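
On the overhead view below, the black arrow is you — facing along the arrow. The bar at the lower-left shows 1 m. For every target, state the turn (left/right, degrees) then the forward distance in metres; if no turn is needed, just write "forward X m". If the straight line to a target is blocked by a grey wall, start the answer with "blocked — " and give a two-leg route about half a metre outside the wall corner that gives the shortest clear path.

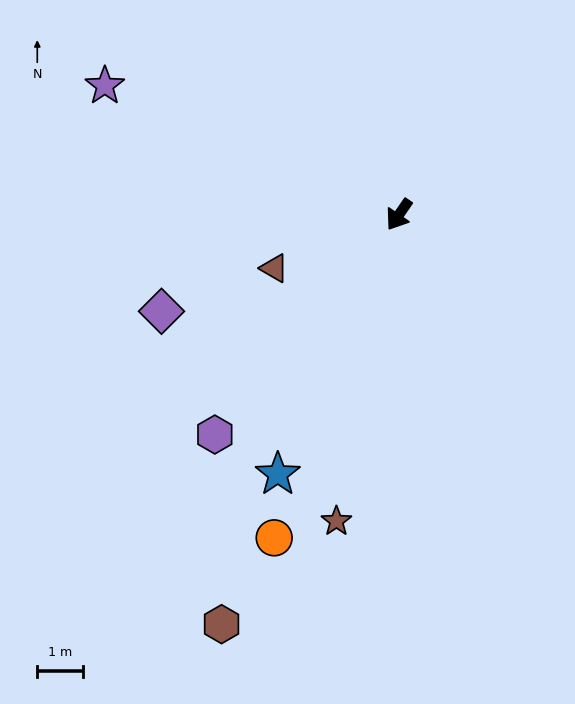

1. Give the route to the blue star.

turn left 9°, forward 6.3 m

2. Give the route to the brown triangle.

turn right 32°, forward 3.0 m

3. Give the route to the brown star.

turn left 23°, forward 6.9 m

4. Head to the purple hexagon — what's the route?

turn right 5°, forward 6.3 m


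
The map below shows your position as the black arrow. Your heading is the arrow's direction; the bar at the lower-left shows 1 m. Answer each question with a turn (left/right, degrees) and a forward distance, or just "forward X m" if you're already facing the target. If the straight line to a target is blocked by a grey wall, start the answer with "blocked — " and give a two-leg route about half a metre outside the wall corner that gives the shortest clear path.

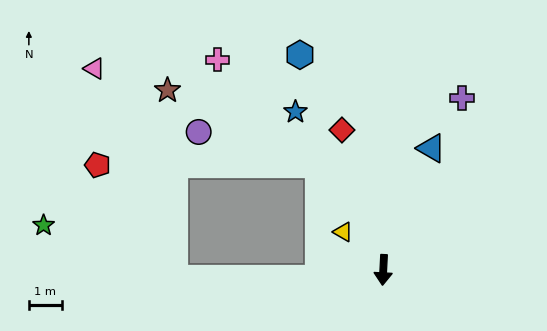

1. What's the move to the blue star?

turn right 148°, forward 5.5 m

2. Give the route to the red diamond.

turn right 161°, forward 4.4 m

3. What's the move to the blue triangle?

turn left 161°, forward 4.0 m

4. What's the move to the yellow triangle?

turn right 131°, forward 1.7 m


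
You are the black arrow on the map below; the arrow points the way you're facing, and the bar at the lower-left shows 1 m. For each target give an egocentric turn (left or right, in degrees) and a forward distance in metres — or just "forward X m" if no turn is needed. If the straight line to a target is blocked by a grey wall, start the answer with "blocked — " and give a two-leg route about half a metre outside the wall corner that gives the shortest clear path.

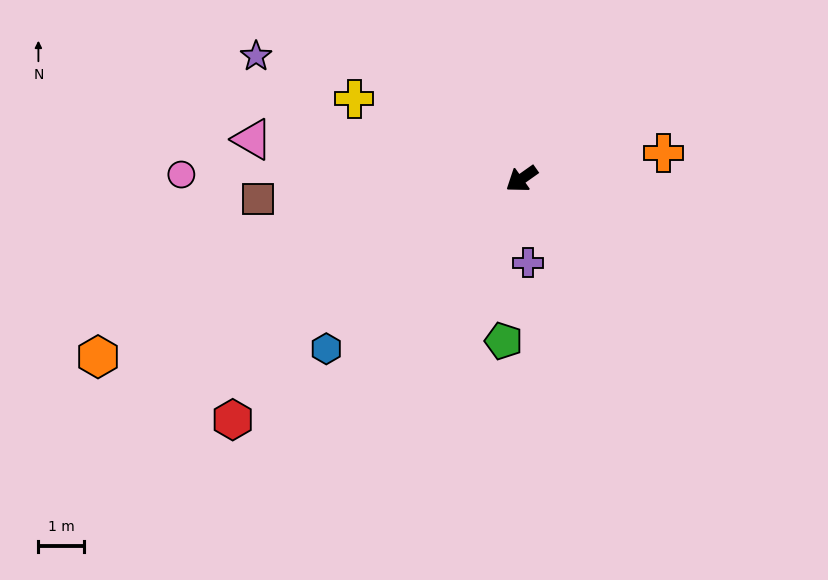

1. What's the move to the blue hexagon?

turn left 6°, forward 5.7 m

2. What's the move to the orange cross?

turn left 155°, forward 3.2 m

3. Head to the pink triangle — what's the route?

turn right 44°, forward 6.0 m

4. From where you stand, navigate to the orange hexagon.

turn right 12°, forward 10.1 m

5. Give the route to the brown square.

turn right 31°, forward 5.8 m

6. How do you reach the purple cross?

turn left 59°, forward 1.8 m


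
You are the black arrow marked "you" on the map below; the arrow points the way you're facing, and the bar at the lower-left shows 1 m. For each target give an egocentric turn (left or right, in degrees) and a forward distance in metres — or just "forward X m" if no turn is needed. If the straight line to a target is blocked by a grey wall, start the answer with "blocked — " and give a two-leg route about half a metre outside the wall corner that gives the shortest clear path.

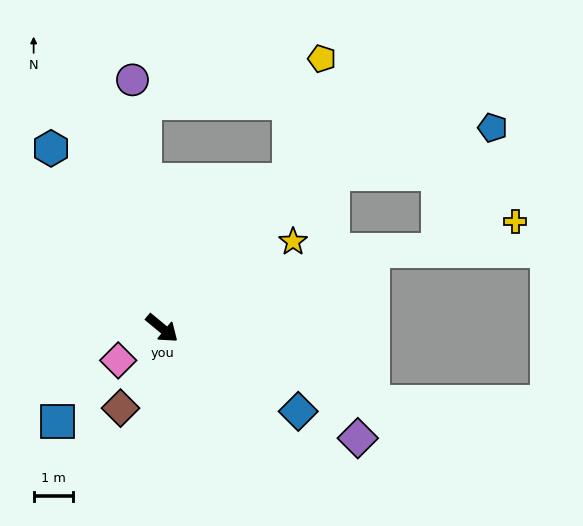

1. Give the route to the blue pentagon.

blocked — turn left 81°, forward 5.9 m, then turn right 25°, forward 4.3 m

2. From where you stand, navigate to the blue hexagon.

turn left 161°, forward 5.4 m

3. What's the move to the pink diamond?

turn right 104°, forward 1.4 m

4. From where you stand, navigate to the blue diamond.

turn left 8°, forward 4.1 m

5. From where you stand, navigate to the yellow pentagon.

blocked — turn left 89°, forward 5.0 m, then turn left 25°, forward 3.2 m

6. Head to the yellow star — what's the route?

turn left 73°, forward 4.0 m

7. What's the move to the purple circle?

turn left 136°, forward 6.4 m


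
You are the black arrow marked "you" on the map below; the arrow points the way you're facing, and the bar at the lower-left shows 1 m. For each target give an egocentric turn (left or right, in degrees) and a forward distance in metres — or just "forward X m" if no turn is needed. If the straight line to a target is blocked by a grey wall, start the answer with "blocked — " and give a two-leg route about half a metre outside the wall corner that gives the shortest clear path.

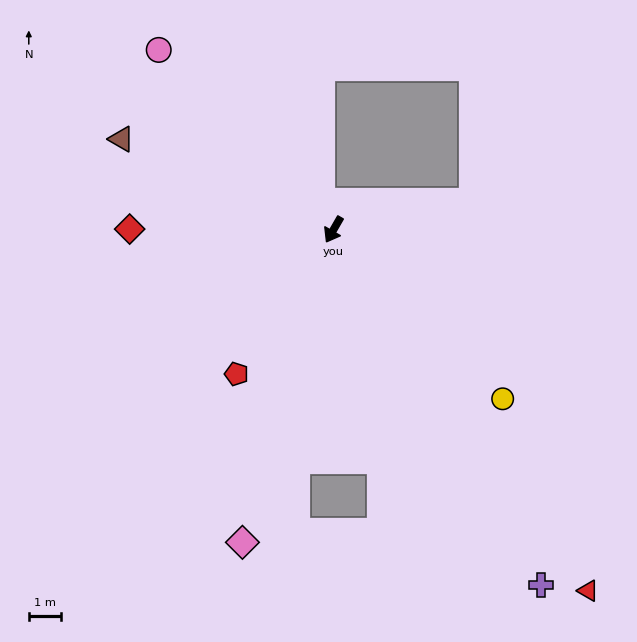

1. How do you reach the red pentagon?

turn right 4°, forward 5.3 m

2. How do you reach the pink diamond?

turn left 14°, forward 10.0 m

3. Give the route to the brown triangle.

turn right 83°, forward 7.1 m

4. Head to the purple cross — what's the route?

turn left 60°, forward 12.6 m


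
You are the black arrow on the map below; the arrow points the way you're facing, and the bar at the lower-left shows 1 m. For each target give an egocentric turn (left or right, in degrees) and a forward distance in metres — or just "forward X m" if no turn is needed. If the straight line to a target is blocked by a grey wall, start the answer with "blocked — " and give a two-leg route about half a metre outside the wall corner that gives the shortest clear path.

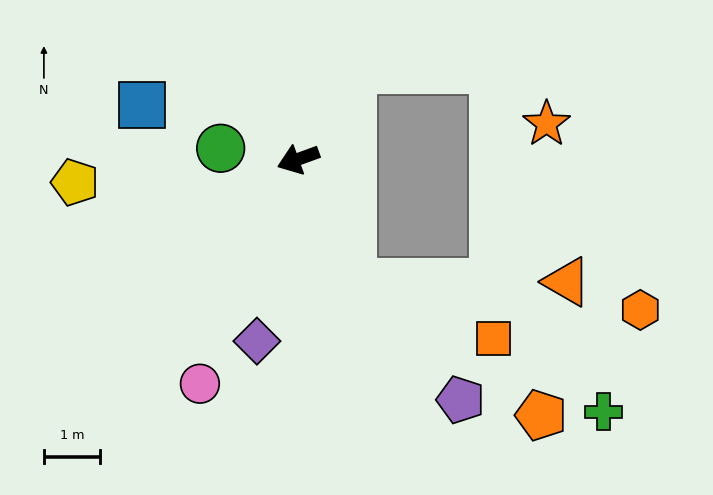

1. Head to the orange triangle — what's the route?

blocked — turn left 94°, forward 2.4 m, then turn left 66°, forward 3.8 m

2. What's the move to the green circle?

turn right 28°, forward 1.4 m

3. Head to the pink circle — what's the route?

turn left 46°, forward 4.4 m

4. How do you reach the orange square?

blocked — turn left 94°, forward 2.4 m, then turn left 44°, forward 2.7 m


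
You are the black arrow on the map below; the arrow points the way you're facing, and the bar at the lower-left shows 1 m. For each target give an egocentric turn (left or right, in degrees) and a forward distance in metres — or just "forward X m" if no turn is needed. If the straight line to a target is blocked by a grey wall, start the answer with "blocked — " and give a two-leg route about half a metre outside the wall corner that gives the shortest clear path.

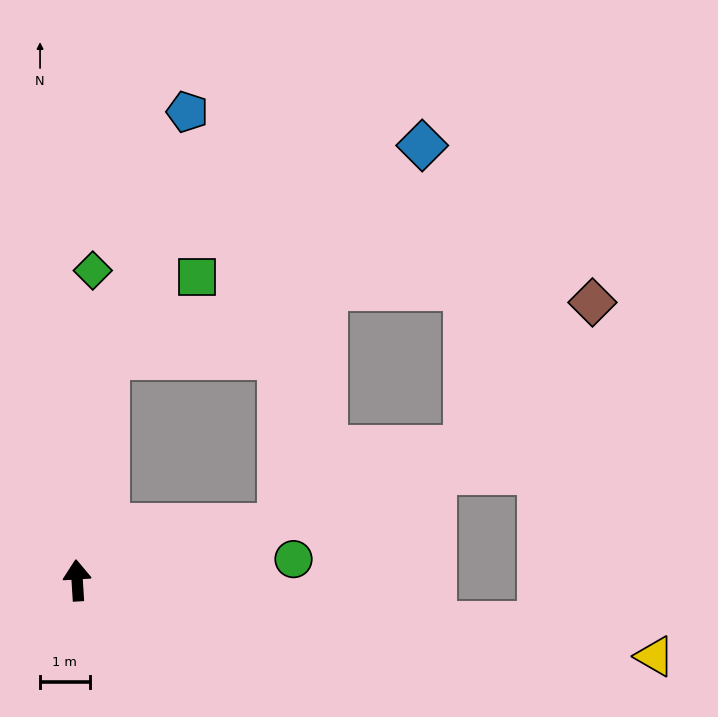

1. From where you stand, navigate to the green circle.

turn right 88°, forward 4.4 m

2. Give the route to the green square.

blocked — turn right 12°, forward 4.5 m, then turn right 39°, forward 2.4 m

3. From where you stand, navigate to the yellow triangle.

turn right 101°, forward 11.8 m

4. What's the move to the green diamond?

turn right 6°, forward 6.3 m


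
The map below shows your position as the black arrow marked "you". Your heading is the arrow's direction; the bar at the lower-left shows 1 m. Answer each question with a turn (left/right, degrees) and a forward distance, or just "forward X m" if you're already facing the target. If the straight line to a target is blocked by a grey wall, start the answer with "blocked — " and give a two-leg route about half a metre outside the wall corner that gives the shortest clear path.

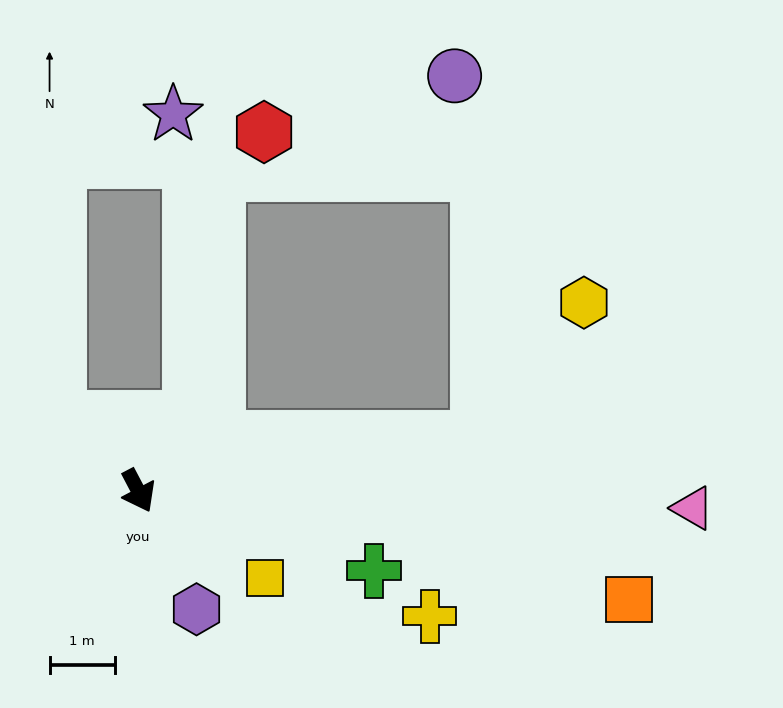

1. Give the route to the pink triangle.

turn left 61°, forward 8.5 m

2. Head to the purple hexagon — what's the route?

forward 2.0 m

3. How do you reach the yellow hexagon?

blocked — turn left 71°, forward 5.3 m, then turn left 43°, forward 2.7 m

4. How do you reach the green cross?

turn left 44°, forward 3.8 m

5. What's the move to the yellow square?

turn left 28°, forward 2.4 m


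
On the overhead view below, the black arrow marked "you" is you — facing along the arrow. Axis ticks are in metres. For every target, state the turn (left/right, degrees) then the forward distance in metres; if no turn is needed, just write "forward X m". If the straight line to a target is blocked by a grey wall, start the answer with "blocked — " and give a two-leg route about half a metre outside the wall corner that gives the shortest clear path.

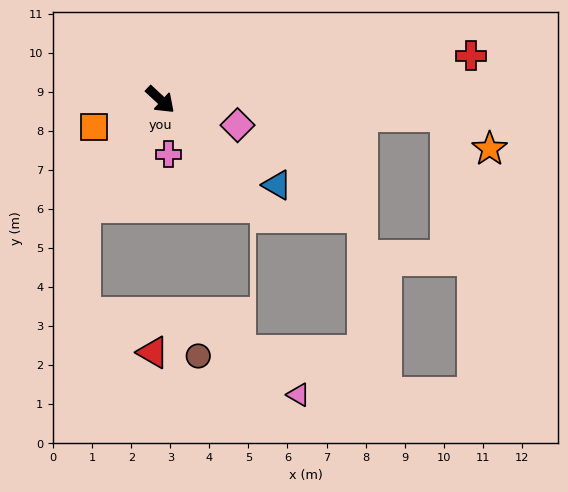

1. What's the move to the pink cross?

turn right 39°, forward 1.4 m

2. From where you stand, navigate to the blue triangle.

turn left 7°, forward 3.7 m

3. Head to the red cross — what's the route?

turn left 51°, forward 8.0 m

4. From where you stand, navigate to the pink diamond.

turn left 25°, forward 2.1 m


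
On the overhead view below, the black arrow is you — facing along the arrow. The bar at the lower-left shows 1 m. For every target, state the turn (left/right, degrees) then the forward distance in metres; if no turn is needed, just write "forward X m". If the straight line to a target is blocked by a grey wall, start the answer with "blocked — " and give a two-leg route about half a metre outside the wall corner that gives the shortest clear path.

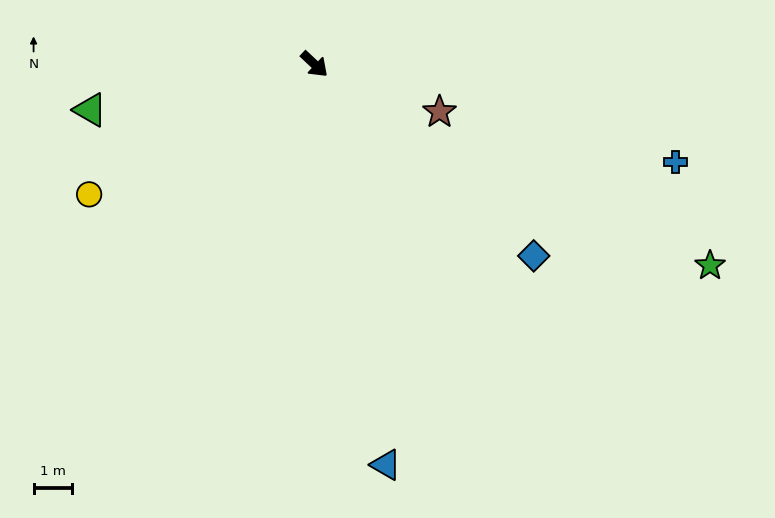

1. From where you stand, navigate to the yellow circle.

turn right 107°, forward 6.8 m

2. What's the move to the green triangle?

turn right 125°, forward 6.0 m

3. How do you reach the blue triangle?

turn right 37°, forward 10.7 m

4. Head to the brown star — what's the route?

turn left 22°, forward 3.5 m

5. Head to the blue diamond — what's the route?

turn left 2°, forward 7.7 m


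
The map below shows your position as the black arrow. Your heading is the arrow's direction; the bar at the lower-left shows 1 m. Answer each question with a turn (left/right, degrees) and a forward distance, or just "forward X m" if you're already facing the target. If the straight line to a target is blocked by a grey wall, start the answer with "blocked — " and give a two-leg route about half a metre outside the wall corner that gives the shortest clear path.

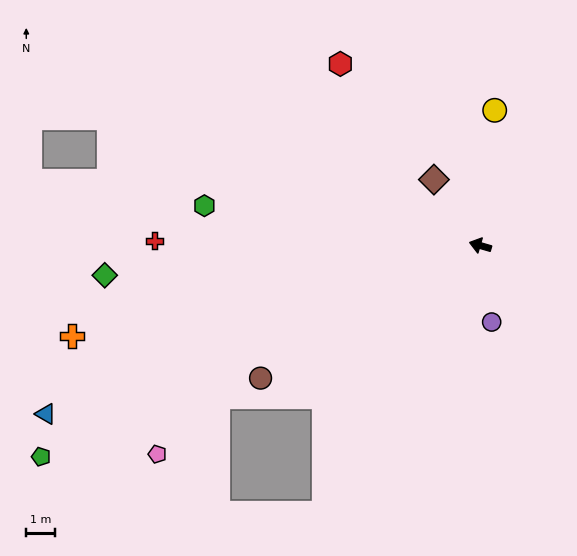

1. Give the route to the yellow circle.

turn right 80°, forward 4.7 m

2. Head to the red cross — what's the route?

turn left 15°, forward 11.3 m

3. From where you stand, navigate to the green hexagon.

turn left 8°, forward 9.6 m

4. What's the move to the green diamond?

turn left 21°, forward 13.0 m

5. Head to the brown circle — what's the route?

turn left 47°, forward 8.9 m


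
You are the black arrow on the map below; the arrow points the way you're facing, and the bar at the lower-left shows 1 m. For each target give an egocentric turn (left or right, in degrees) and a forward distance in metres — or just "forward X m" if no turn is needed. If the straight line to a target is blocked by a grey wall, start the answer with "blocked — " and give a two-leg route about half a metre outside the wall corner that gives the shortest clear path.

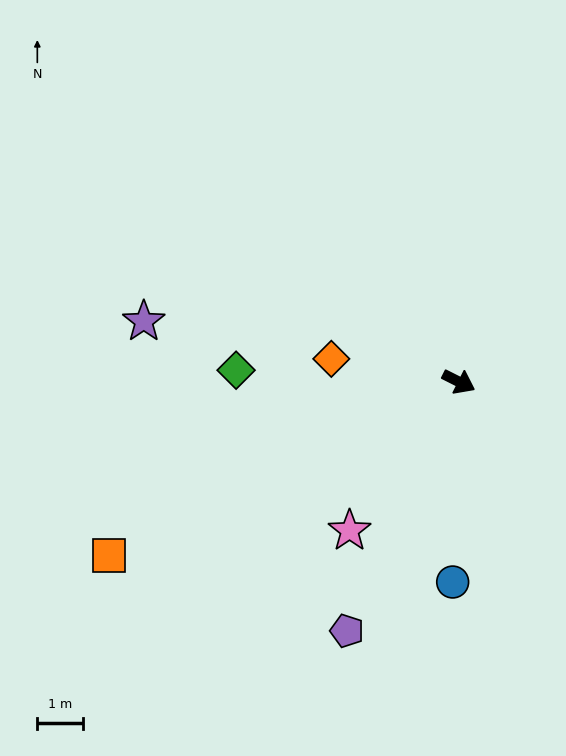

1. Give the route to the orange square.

turn right 127°, forward 8.6 m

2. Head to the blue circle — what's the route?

turn right 65°, forward 4.4 m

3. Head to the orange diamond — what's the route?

turn right 163°, forward 2.9 m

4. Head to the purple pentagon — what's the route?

turn right 87°, forward 6.0 m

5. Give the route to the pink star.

turn right 100°, forward 4.1 m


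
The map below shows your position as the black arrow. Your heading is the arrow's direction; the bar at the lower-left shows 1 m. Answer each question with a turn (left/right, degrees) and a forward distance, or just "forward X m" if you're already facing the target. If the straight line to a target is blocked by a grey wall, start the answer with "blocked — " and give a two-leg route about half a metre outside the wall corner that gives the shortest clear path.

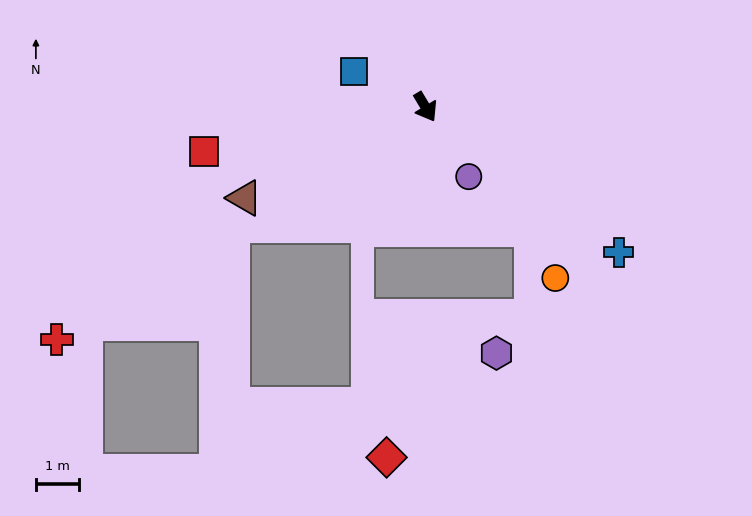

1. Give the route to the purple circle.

forward 1.9 m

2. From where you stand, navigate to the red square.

turn right 109°, forward 5.3 m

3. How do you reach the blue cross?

turn left 22°, forward 5.7 m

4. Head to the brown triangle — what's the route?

turn right 94°, forward 4.7 m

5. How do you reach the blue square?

turn right 147°, forward 1.9 m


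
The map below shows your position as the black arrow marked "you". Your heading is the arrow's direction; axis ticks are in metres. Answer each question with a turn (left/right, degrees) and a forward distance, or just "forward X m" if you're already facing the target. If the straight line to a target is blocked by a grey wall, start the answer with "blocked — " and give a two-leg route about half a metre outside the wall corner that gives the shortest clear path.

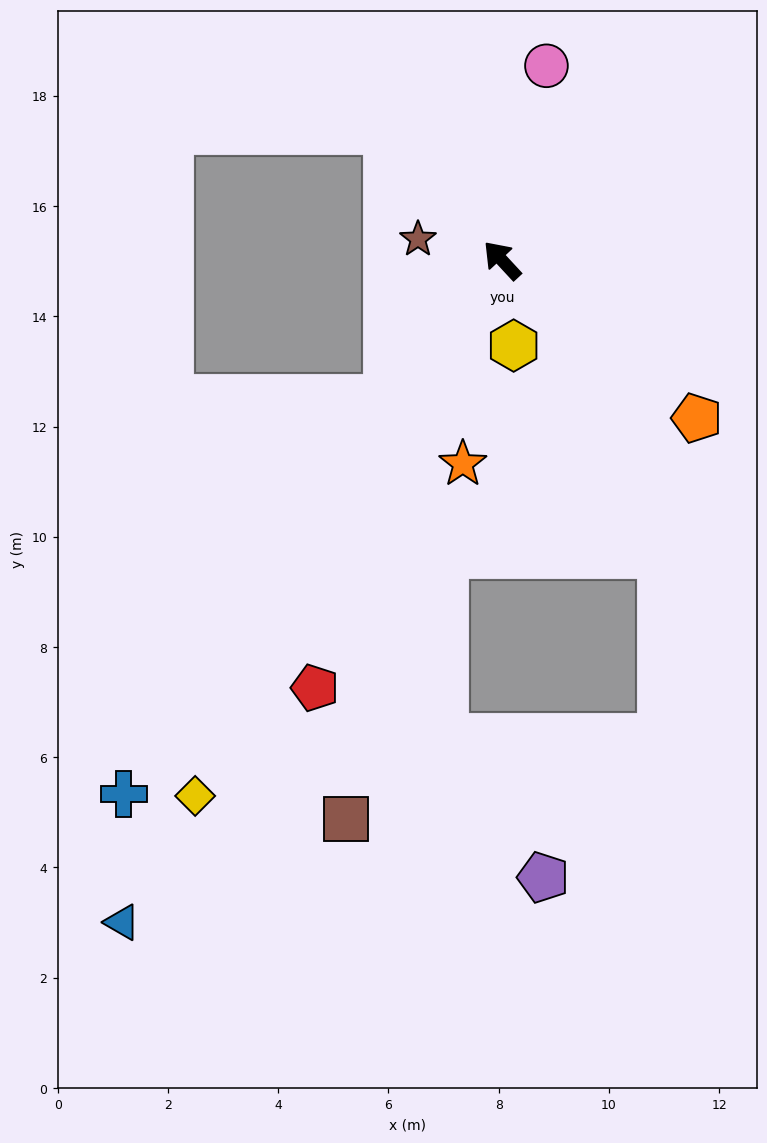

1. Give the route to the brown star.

turn left 33°, forward 1.6 m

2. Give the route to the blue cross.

turn left 102°, forward 11.9 m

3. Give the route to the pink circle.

turn right 56°, forward 3.6 m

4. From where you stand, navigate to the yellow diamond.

turn left 107°, forward 11.2 m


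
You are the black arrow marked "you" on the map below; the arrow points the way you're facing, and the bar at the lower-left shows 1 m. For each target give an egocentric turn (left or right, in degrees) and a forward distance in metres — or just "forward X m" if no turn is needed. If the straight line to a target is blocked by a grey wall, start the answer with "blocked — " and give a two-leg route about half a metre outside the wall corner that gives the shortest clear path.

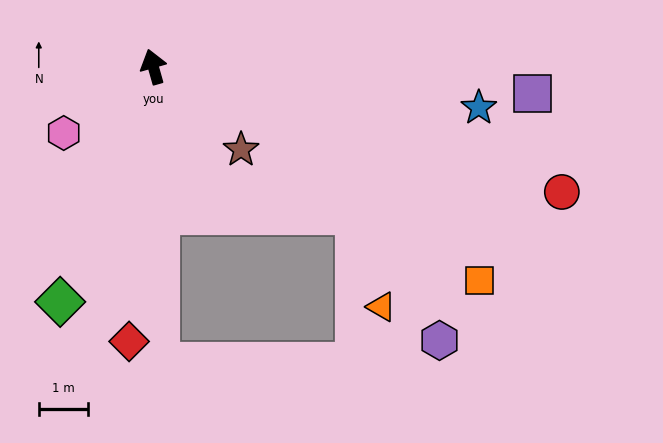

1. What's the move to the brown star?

turn right 149°, forward 2.5 m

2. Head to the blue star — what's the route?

turn right 113°, forward 6.7 m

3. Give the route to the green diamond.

turn left 143°, forward 5.2 m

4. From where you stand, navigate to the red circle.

turn right 123°, forward 8.7 m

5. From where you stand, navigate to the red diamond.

turn left 159°, forward 5.6 m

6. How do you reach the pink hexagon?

turn left 111°, forward 2.3 m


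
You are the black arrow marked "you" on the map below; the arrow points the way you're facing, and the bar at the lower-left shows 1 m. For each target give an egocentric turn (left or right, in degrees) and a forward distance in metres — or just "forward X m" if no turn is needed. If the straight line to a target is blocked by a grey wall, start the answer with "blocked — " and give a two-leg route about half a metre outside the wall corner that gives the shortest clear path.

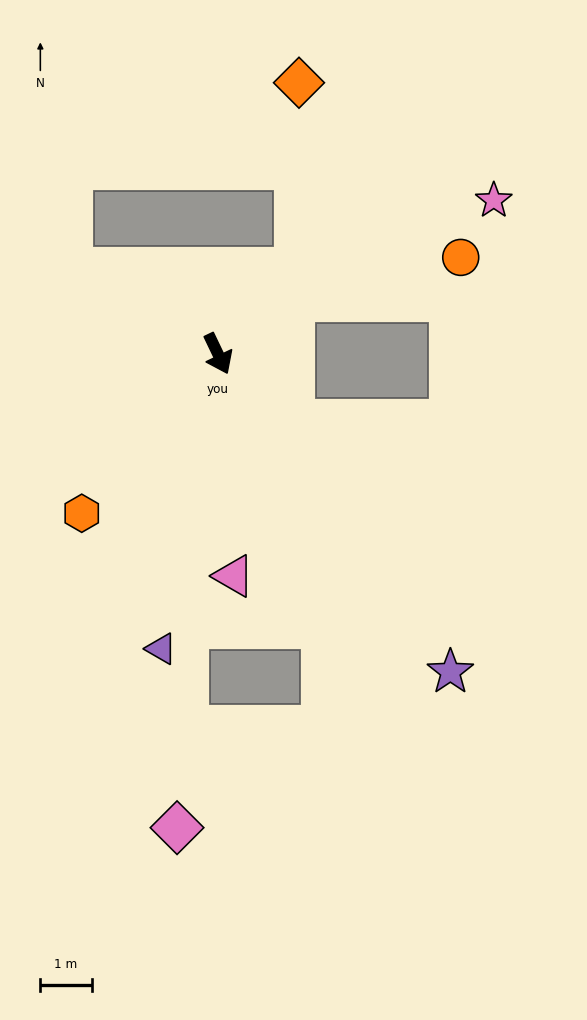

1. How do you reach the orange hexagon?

turn right 66°, forward 4.1 m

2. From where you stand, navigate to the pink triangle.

turn right 21°, forward 4.3 m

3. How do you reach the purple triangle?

turn right 36°, forward 5.9 m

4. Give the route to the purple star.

turn left 11°, forward 7.7 m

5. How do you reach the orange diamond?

blocked — turn left 112°, forward 2.2 m, then turn left 42°, forward 3.6 m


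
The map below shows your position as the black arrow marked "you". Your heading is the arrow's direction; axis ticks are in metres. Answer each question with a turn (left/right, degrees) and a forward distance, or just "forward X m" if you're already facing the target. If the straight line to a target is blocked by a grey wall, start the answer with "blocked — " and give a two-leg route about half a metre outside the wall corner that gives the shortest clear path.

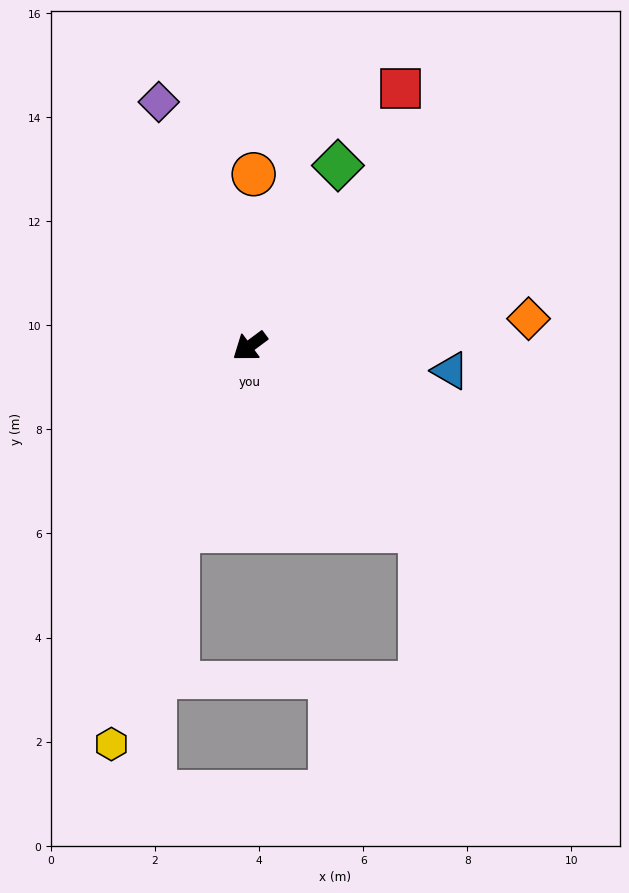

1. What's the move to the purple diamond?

turn right 106°, forward 5.0 m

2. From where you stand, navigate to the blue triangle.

turn left 136°, forward 3.9 m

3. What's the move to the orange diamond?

turn left 149°, forward 5.4 m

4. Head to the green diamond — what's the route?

turn right 153°, forward 3.9 m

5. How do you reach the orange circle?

turn right 128°, forward 3.3 m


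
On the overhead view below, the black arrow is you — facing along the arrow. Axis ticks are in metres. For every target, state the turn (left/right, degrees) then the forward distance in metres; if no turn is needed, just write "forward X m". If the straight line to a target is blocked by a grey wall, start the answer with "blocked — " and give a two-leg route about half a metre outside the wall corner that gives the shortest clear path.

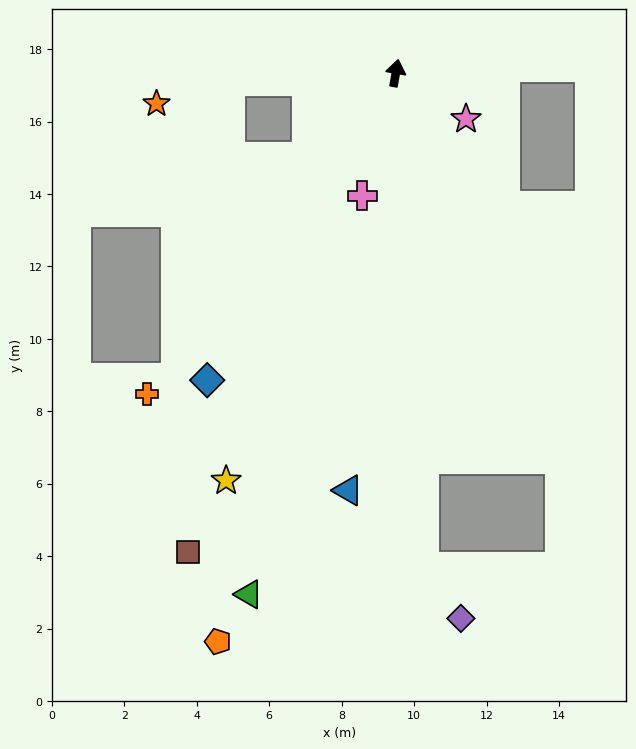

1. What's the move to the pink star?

turn right 113°, forward 2.3 m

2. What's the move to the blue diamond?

turn left 158°, forward 10.0 m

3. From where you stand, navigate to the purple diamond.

blocked — turn right 167°, forward 13.7 m, then turn left 33°, forward 1.7 m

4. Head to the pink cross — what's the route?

turn left 175°, forward 3.5 m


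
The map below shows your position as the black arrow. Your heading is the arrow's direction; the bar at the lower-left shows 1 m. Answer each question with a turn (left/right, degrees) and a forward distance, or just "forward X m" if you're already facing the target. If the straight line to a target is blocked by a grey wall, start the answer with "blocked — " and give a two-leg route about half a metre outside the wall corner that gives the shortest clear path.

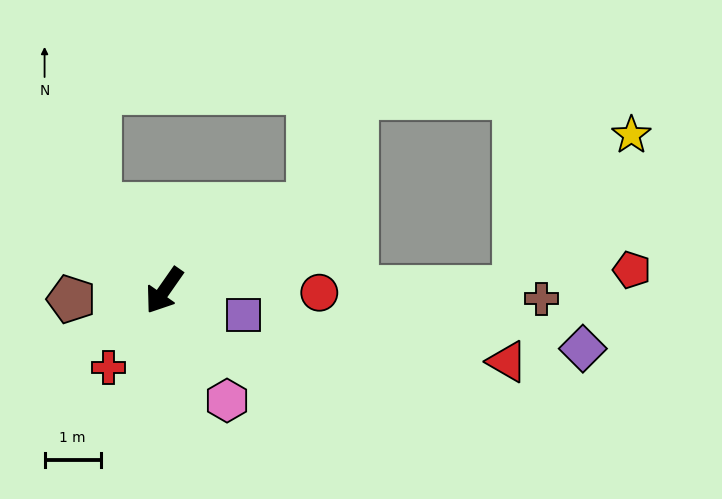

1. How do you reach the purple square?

turn left 108°, forward 1.5 m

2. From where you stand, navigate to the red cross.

forward 1.7 m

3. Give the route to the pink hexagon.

turn left 65°, forward 2.3 m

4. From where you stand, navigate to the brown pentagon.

turn right 50°, forward 1.7 m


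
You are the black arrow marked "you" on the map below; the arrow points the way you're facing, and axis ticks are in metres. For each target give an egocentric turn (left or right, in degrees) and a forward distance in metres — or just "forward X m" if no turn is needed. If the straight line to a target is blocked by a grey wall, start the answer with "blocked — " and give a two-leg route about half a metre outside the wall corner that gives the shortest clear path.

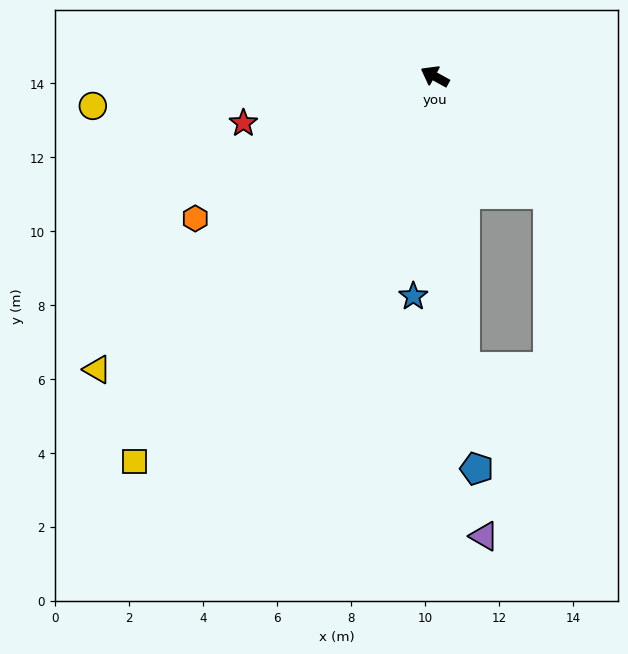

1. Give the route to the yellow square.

turn left 81°, forward 13.2 m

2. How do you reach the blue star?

turn left 113°, forward 6.0 m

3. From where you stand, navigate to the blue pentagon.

turn left 125°, forward 10.7 m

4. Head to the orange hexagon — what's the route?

turn left 59°, forward 7.5 m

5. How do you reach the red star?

turn left 43°, forward 5.3 m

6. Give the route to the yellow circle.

turn left 34°, forward 9.3 m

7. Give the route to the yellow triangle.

turn left 70°, forward 12.1 m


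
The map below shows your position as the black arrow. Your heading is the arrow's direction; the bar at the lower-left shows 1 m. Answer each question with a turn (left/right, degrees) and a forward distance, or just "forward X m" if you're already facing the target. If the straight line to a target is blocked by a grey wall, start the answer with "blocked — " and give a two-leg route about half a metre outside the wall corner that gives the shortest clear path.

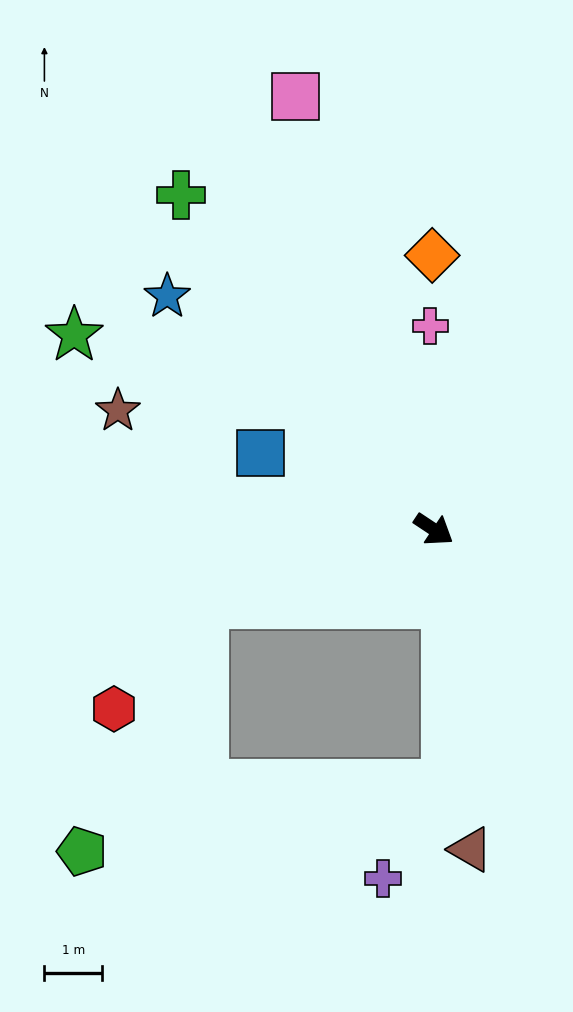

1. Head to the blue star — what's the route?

turn left 172°, forward 6.1 m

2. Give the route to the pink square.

turn left 141°, forward 7.8 m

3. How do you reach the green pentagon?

blocked — turn right 128°, forward 4.2 m, then turn left 45°, forward 4.8 m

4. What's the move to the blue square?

turn right 170°, forward 3.3 m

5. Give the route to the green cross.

turn left 161°, forward 7.2 m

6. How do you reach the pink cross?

turn left 125°, forward 3.5 m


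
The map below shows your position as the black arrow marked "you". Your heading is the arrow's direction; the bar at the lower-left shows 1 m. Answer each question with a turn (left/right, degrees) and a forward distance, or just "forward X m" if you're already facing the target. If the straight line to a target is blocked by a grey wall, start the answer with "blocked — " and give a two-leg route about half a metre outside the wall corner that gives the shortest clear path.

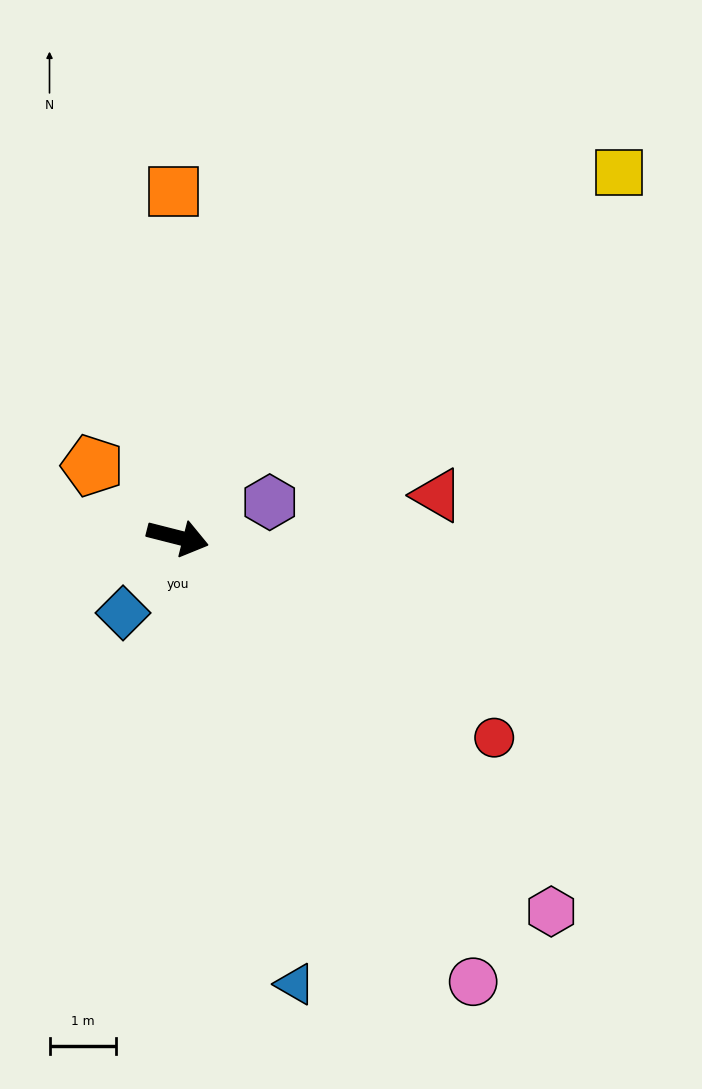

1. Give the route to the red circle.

turn right 18°, forward 5.7 m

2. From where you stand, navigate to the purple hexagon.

turn left 35°, forward 1.5 m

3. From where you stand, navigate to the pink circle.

turn right 42°, forward 8.1 m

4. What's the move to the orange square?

turn left 105°, forward 5.2 m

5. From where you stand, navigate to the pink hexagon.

turn right 31°, forward 8.0 m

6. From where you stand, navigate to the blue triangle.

turn right 61°, forward 7.0 m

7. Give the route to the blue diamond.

turn right 112°, forward 1.4 m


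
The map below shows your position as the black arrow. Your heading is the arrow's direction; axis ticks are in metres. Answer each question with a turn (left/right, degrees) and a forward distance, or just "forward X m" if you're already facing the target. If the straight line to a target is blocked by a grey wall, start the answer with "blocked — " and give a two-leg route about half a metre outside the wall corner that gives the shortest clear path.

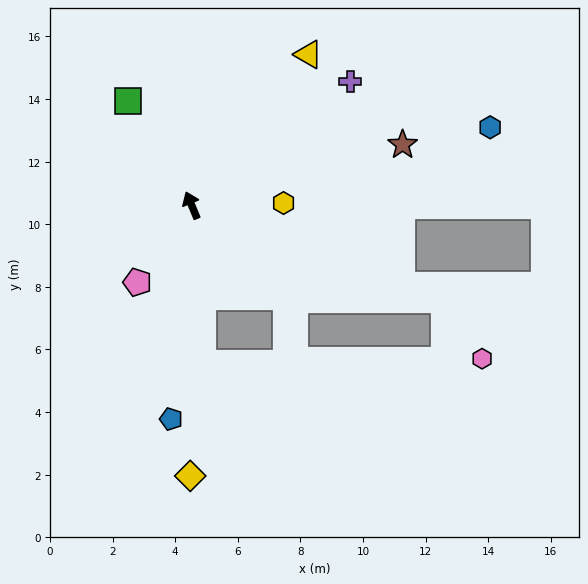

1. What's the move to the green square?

turn left 9°, forward 3.9 m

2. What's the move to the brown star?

turn right 97°, forward 7.0 m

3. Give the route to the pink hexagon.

blocked — turn right 133°, forward 8.6 m, then turn right 37°, forward 2.2 m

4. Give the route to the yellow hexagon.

turn right 111°, forward 2.9 m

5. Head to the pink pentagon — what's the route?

turn left 122°, forward 3.0 m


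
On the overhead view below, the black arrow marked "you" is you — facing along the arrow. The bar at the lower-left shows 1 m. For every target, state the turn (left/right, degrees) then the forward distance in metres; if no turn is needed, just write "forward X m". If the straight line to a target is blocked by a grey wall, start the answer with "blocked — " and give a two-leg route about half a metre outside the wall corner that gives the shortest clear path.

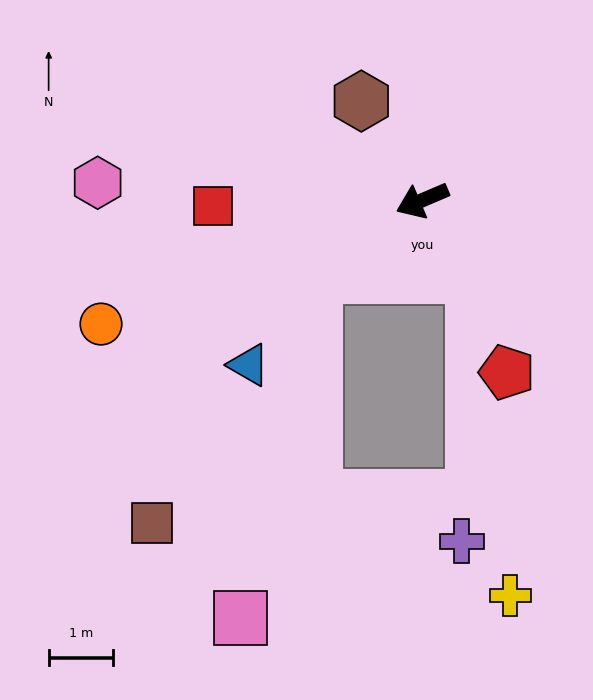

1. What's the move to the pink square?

blocked — turn left 12°, forward 2.0 m, then turn left 43°, forward 5.5 m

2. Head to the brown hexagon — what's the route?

turn right 82°, forward 1.8 m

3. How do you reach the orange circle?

turn right 2°, forward 5.4 m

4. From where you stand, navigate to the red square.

turn right 22°, forward 3.3 m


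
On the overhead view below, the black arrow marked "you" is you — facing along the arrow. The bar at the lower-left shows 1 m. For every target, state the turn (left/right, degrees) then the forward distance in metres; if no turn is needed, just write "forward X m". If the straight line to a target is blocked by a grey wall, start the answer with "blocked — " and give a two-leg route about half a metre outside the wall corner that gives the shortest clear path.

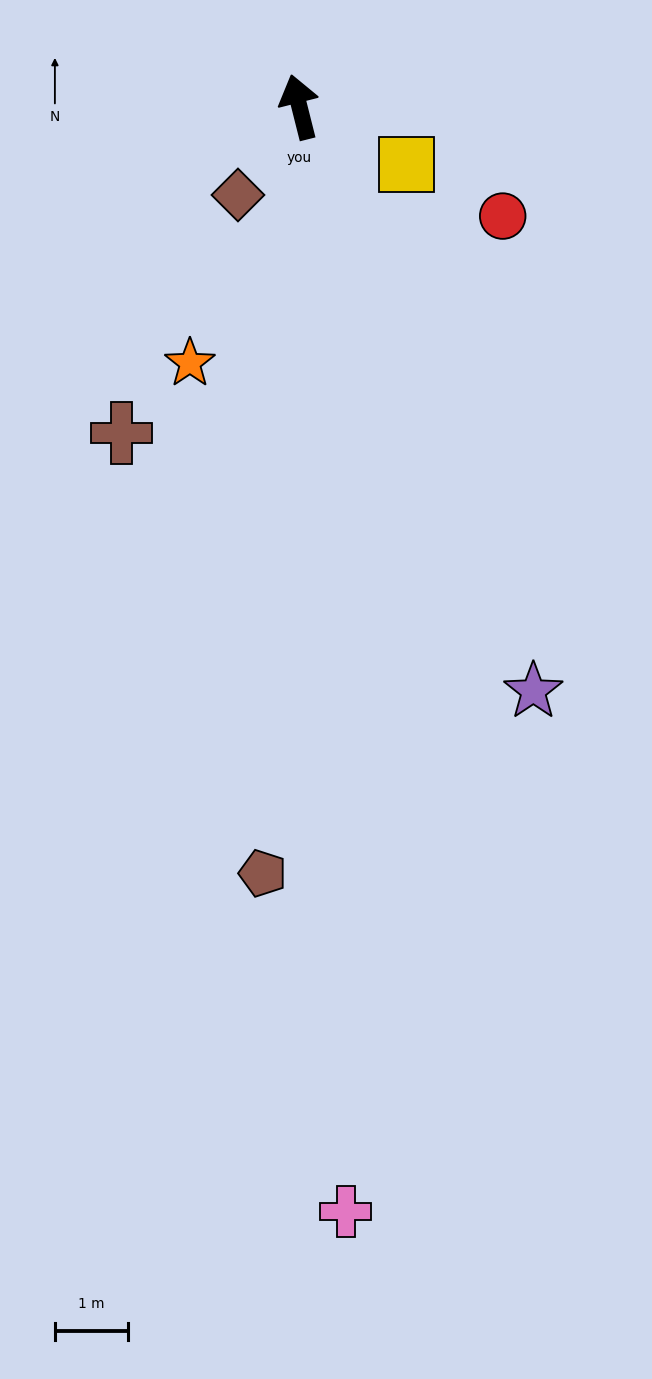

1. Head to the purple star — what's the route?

turn right 172°, forward 8.6 m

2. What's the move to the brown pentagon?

turn left 163°, forward 10.5 m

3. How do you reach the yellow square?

turn right 132°, forward 1.7 m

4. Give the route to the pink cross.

turn left 168°, forward 15.1 m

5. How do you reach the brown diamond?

turn left 131°, forward 1.5 m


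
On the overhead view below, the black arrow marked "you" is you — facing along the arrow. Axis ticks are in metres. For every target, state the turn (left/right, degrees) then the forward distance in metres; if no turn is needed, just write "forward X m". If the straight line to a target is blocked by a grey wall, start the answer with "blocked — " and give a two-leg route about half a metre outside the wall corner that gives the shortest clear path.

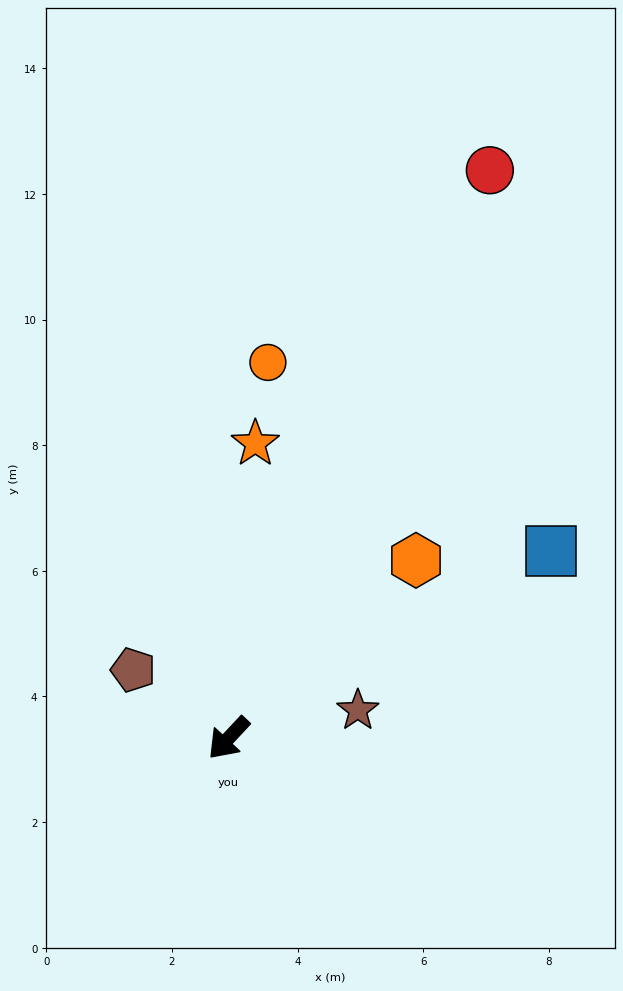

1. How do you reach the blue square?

turn left 163°, forward 5.9 m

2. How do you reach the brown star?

turn left 145°, forward 2.1 m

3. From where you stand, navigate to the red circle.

turn right 162°, forward 10.0 m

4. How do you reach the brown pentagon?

turn right 83°, forward 1.9 m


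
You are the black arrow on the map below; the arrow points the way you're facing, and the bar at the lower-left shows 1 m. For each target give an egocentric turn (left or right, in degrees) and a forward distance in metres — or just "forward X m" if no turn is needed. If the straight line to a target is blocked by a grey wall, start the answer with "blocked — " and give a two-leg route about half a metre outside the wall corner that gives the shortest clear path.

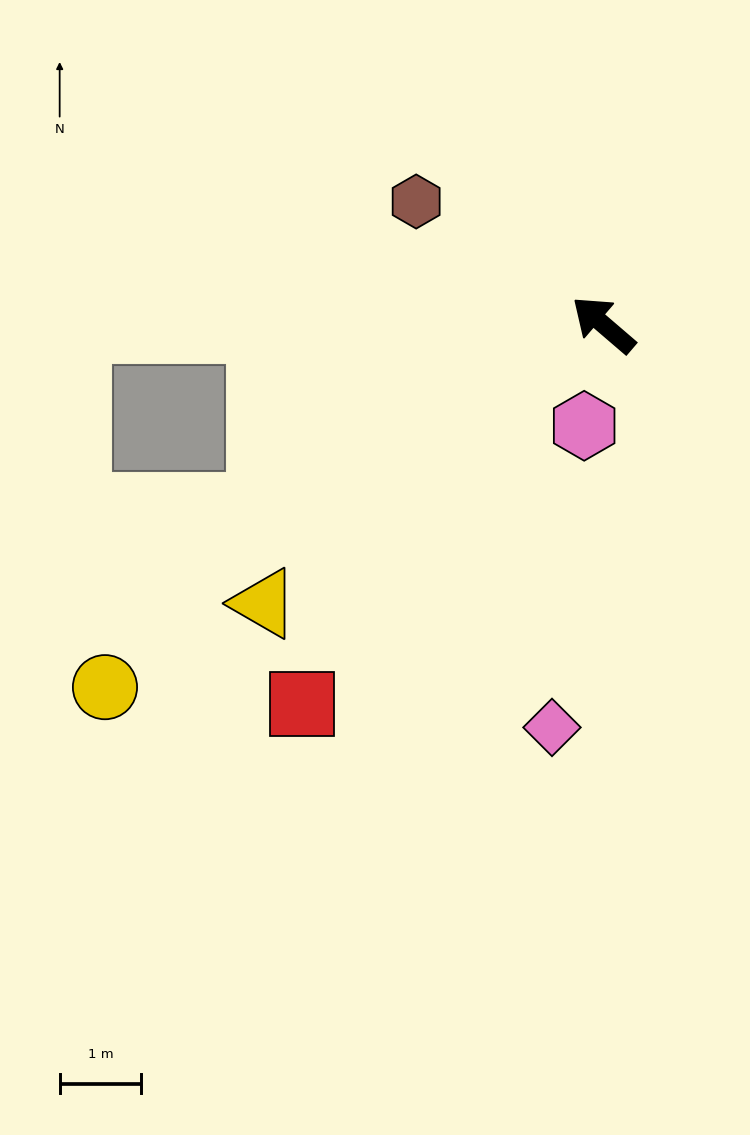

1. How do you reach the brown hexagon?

turn left 7°, forward 2.7 m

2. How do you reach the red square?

turn left 92°, forward 5.9 m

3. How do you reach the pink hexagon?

turn left 120°, forward 1.3 m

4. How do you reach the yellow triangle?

turn left 80°, forward 5.4 m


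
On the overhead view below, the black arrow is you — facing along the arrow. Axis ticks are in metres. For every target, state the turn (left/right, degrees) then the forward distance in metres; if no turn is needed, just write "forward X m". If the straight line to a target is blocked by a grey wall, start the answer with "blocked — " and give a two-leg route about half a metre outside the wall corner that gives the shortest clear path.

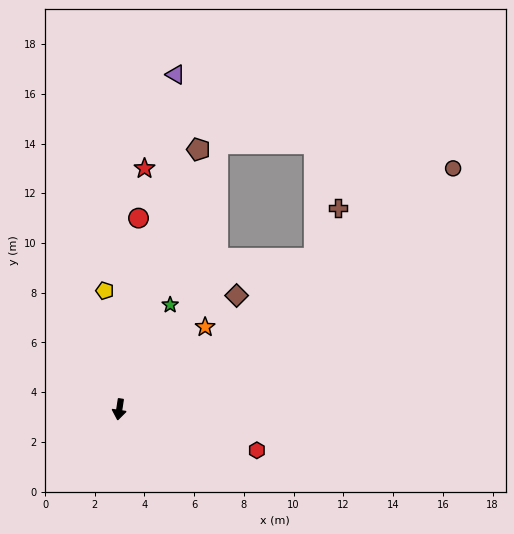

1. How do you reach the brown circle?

turn left 134°, forward 16.6 m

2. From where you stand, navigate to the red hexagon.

turn left 82°, forward 5.8 m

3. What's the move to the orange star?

turn left 142°, forward 4.8 m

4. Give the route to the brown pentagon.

turn left 172°, forward 10.9 m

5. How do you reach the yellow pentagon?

turn right 164°, forward 4.8 m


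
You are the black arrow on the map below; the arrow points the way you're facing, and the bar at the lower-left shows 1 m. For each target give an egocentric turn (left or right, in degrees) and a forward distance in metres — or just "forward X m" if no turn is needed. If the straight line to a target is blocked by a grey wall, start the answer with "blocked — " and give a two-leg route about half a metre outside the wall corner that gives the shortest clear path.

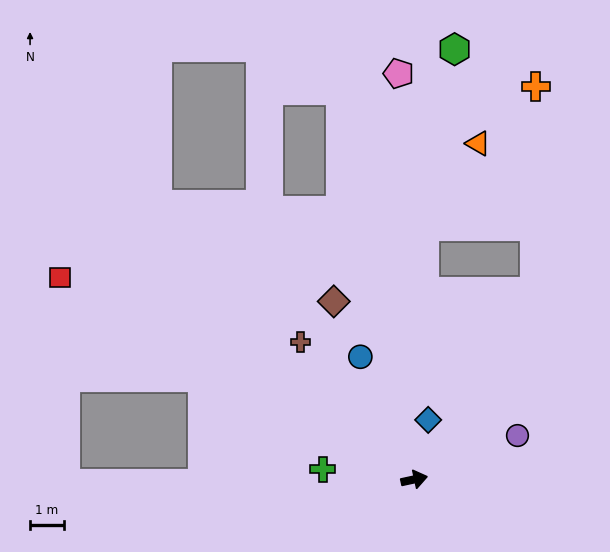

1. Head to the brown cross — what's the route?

turn left 117°, forward 5.2 m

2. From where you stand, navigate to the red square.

turn left 138°, forward 12.0 m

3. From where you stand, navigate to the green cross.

turn left 161°, forward 2.7 m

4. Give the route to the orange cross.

blocked — turn left 45°, forward 6.5 m, then turn left 32°, forward 6.0 m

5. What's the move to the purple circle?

turn left 11°, forward 3.3 m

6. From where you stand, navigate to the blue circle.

turn left 101°, forward 3.9 m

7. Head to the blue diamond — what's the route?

turn left 65°, forward 1.8 m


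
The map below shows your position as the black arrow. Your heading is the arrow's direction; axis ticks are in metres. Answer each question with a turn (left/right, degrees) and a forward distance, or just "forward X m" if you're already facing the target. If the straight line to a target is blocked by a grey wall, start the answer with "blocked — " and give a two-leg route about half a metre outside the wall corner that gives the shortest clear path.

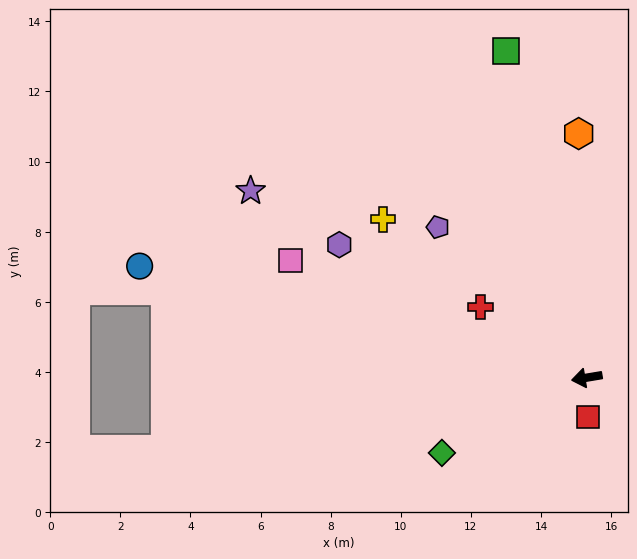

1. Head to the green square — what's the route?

turn right 86°, forward 9.6 m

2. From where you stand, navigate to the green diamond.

turn left 18°, forward 4.7 m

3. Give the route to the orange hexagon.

turn right 98°, forward 7.0 m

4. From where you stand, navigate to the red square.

turn left 82°, forward 1.1 m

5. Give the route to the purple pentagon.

turn right 55°, forward 6.0 m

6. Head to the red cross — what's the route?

turn right 43°, forward 3.6 m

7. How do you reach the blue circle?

turn right 23°, forward 13.1 m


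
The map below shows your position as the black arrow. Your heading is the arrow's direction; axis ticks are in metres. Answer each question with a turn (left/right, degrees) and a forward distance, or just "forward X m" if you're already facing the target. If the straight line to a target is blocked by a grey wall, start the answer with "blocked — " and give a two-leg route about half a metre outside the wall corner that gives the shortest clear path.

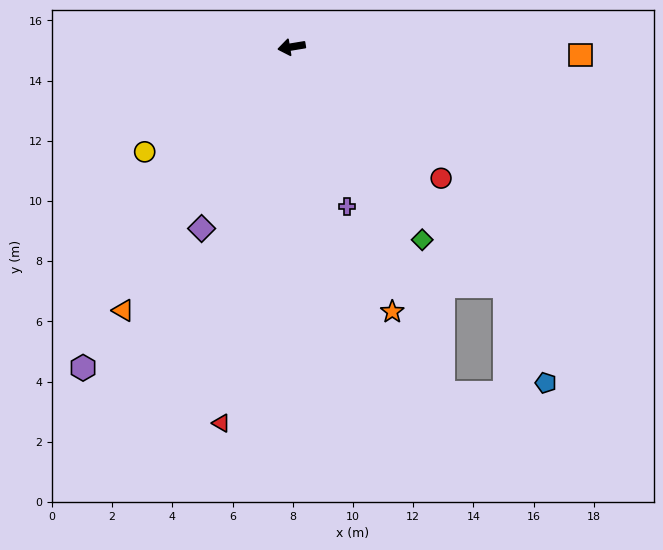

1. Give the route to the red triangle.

turn left 70°, forward 12.7 m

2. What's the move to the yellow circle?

turn left 26°, forward 6.0 m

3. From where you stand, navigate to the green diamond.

turn left 115°, forward 7.7 m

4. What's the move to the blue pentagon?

blocked — turn left 122°, forward 10.7 m, then turn right 19°, forward 3.5 m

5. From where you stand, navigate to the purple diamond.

turn left 54°, forward 6.7 m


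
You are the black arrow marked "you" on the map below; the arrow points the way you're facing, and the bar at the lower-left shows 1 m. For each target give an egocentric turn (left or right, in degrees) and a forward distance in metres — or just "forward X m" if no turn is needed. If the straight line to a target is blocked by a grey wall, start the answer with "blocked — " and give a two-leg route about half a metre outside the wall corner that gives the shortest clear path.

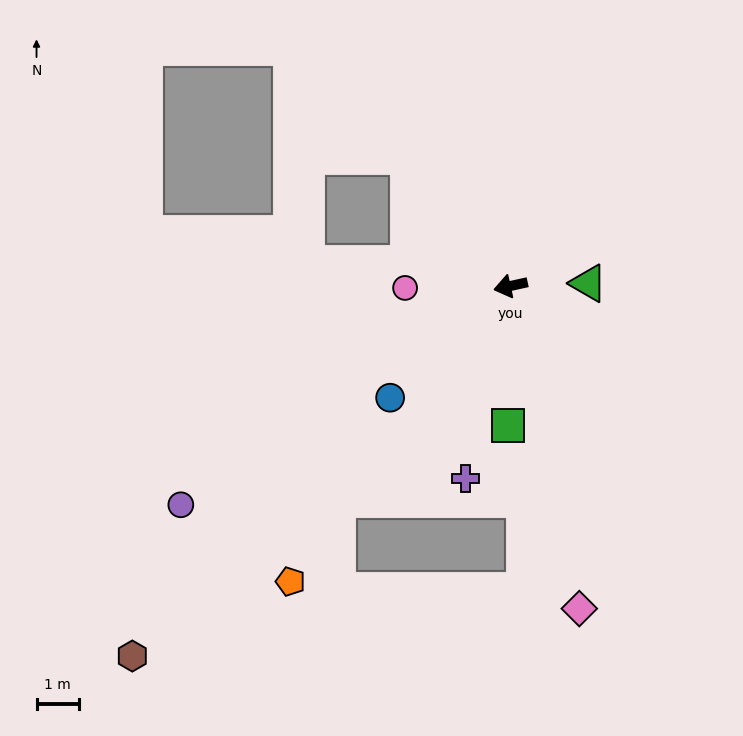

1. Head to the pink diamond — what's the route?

turn left 90°, forward 7.8 m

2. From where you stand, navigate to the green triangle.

turn left 170°, forward 1.8 m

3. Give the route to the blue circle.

turn left 30°, forward 3.9 m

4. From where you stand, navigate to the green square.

turn left 76°, forward 3.3 m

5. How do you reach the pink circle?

turn right 11°, forward 2.5 m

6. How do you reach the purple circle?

turn left 21°, forward 9.3 m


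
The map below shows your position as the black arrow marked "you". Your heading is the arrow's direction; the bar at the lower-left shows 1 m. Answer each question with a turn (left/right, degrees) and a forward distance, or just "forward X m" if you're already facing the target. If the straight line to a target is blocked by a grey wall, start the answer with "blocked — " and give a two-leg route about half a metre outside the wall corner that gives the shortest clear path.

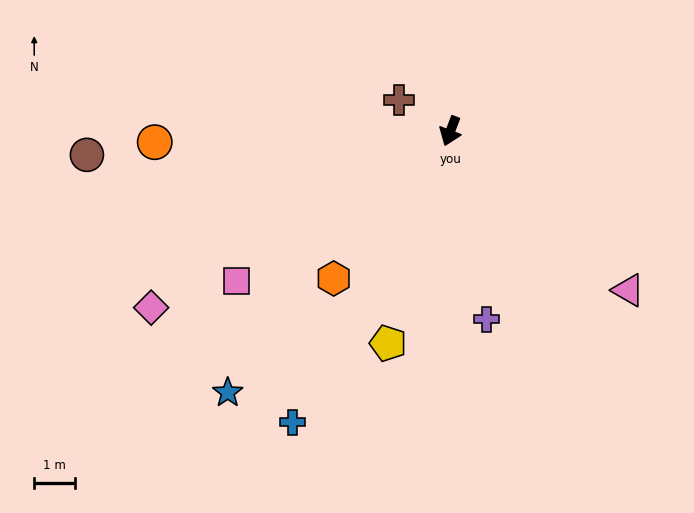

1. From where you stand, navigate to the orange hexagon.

turn right 18°, forward 4.6 m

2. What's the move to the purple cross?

turn left 32°, forward 4.6 m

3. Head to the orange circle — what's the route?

turn right 67°, forward 7.2 m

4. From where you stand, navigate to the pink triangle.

turn left 69°, forward 5.8 m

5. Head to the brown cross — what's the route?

turn right 101°, forward 1.5 m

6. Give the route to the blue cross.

turn right 8°, forward 8.0 m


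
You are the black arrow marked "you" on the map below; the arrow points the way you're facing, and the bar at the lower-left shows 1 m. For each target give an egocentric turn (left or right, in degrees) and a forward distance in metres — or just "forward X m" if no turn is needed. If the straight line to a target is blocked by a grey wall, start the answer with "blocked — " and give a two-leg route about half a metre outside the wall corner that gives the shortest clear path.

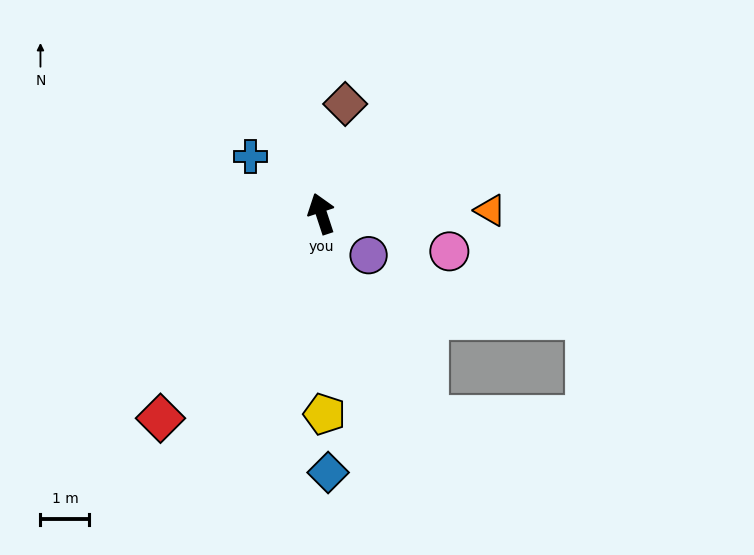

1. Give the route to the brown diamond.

turn right 30°, forward 2.3 m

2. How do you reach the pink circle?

turn right 125°, forward 2.7 m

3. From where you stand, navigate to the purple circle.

turn right 150°, forward 1.3 m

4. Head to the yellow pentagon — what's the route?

turn left 163°, forward 4.1 m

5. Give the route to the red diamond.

turn left 124°, forward 5.3 m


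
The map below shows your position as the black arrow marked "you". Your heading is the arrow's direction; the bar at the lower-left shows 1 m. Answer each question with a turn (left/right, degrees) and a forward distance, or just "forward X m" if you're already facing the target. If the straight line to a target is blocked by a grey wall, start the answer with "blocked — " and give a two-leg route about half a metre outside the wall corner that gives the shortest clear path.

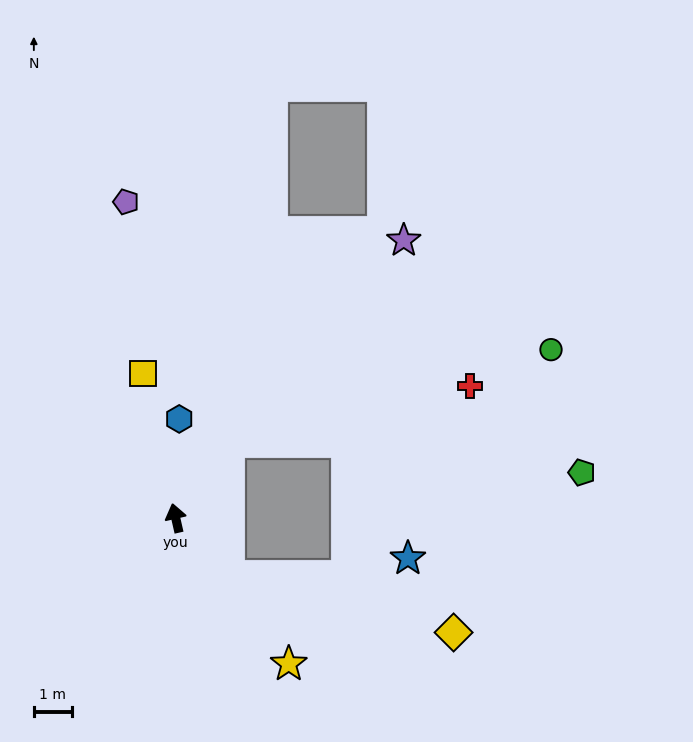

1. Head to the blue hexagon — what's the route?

turn right 15°, forward 2.6 m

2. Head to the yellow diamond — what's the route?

blocked — turn right 151°, forward 2.1 m, then turn left 34°, forward 6.1 m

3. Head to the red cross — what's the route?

blocked — turn right 48°, forward 2.5 m, then turn right 42°, forward 6.6 m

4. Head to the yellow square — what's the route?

forward 3.9 m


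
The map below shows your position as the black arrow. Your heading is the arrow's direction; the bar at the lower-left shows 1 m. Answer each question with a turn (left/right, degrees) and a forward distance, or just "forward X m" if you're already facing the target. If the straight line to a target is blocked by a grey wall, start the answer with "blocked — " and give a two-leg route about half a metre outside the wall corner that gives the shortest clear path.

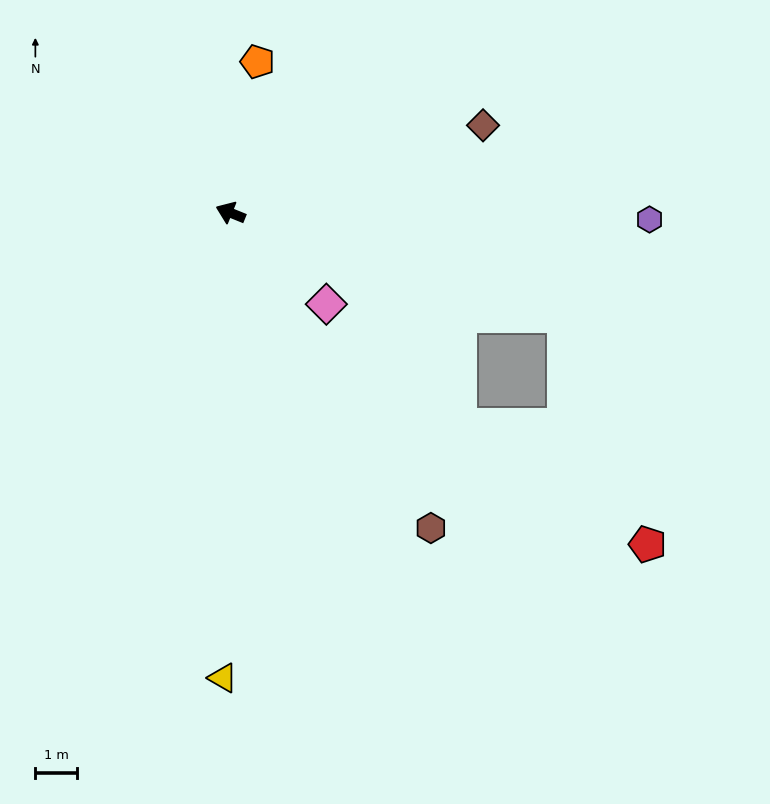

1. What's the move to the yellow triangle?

turn left 111°, forward 11.1 m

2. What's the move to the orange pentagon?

turn right 78°, forward 3.7 m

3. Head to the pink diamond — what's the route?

turn left 158°, forward 3.2 m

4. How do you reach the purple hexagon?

turn right 159°, forward 10.0 m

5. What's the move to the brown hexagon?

turn left 144°, forward 8.9 m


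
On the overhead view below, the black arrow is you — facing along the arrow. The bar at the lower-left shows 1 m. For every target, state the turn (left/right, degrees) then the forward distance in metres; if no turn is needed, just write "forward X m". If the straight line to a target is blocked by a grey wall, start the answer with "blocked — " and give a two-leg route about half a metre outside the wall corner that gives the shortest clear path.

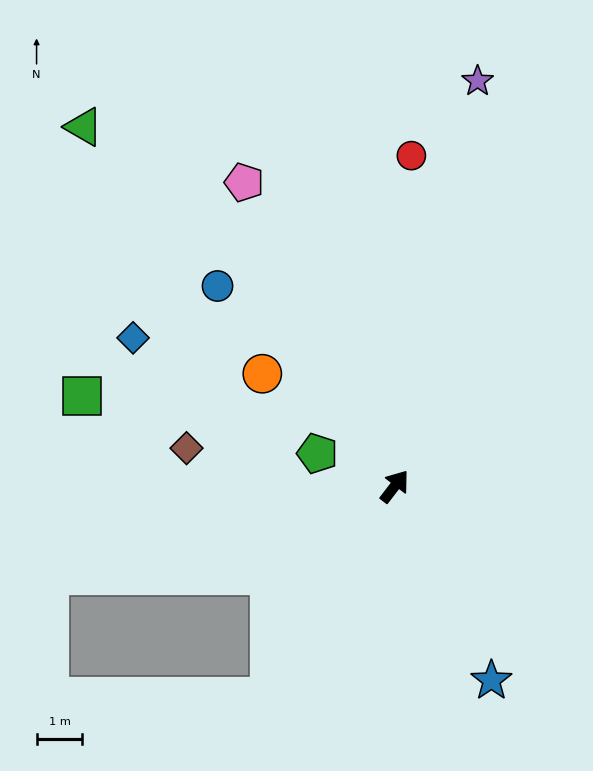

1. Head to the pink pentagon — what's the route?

turn left 64°, forward 7.4 m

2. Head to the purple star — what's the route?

turn left 26°, forward 9.0 m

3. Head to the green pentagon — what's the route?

turn left 105°, forward 1.8 m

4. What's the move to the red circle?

turn left 35°, forward 7.2 m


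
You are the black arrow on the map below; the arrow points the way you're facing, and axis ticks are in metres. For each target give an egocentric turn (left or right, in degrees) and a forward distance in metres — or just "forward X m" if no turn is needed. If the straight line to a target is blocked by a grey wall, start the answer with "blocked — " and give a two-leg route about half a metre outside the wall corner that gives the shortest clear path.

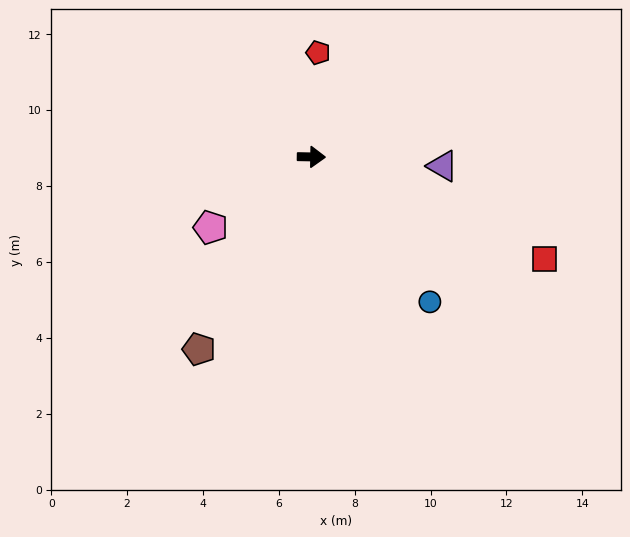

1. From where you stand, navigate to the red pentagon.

turn left 87°, forward 2.8 m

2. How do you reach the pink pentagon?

turn right 144°, forward 3.2 m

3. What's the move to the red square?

turn right 23°, forward 6.7 m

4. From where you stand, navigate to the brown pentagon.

turn right 119°, forward 5.9 m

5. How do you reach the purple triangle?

turn right 3°, forward 3.5 m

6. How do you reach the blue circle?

turn right 50°, forward 4.9 m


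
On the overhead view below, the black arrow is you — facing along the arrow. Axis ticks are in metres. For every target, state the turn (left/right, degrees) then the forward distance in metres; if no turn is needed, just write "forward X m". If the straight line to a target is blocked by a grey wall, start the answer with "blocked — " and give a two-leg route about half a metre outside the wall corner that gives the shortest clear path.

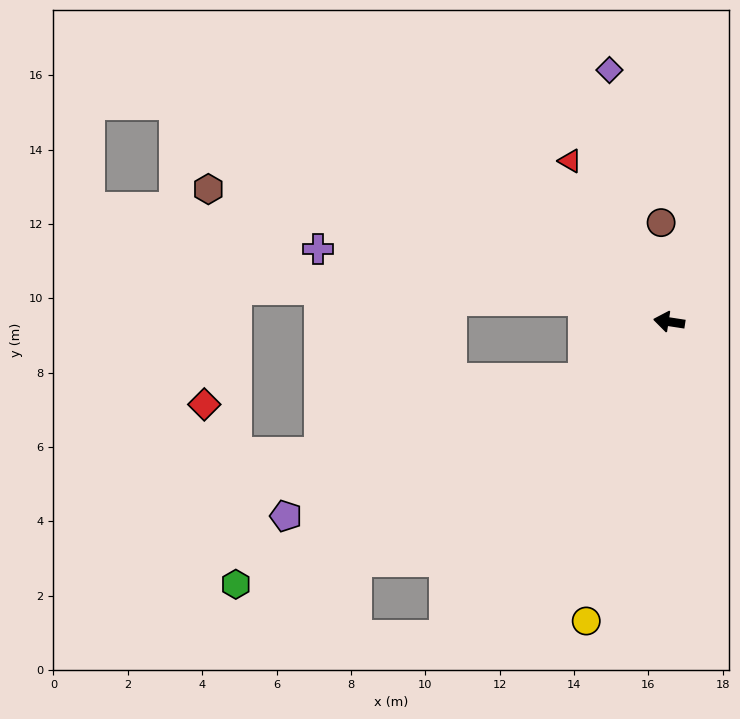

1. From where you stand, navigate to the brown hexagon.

turn right 7°, forward 12.9 m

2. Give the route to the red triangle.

turn right 50°, forward 5.1 m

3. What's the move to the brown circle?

turn right 77°, forward 2.7 m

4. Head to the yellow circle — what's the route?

turn left 83°, forward 8.4 m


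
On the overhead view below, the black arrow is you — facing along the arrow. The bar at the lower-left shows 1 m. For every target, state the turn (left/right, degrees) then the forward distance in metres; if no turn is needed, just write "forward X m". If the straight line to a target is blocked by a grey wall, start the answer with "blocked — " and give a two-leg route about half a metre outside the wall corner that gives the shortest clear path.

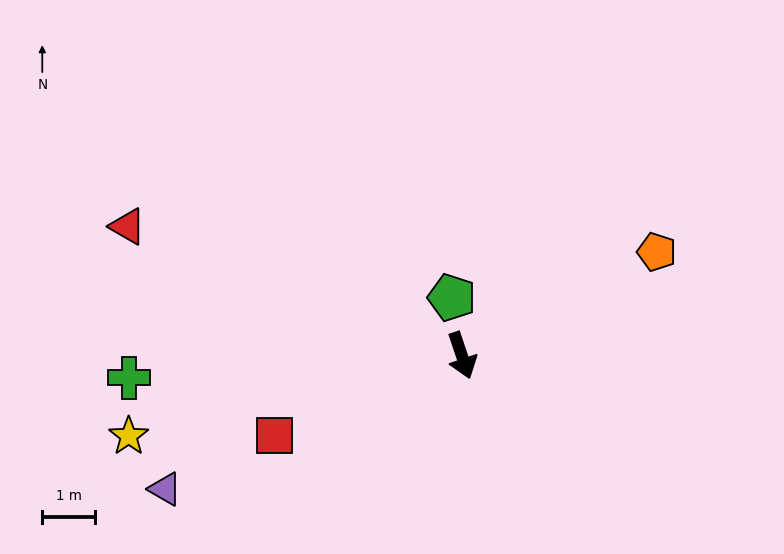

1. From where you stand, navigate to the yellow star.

turn right 95°, forward 6.5 m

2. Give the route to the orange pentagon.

turn left 99°, forward 4.2 m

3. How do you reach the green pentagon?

turn left 171°, forward 1.1 m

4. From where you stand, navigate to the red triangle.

turn right 130°, forward 6.8 m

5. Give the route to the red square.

turn right 85°, forward 3.9 m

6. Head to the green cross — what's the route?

turn right 105°, forward 6.4 m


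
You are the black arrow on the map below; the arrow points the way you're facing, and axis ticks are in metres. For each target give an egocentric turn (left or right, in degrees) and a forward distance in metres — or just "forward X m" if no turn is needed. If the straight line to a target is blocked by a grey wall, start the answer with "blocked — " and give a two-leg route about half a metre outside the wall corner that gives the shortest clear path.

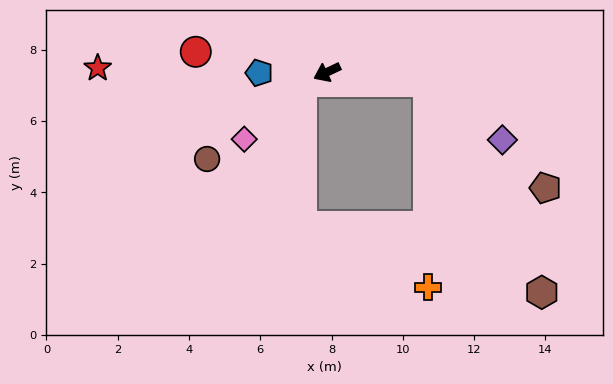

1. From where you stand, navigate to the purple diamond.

blocked — turn left 149°, forward 2.8 m, then turn right 32°, forward 2.7 m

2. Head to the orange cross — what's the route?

blocked — turn left 149°, forward 2.8 m, then turn right 84°, forward 5.8 m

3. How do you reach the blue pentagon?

turn right 25°, forward 1.9 m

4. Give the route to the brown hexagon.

blocked — turn left 149°, forward 2.8 m, then turn right 56°, forward 6.7 m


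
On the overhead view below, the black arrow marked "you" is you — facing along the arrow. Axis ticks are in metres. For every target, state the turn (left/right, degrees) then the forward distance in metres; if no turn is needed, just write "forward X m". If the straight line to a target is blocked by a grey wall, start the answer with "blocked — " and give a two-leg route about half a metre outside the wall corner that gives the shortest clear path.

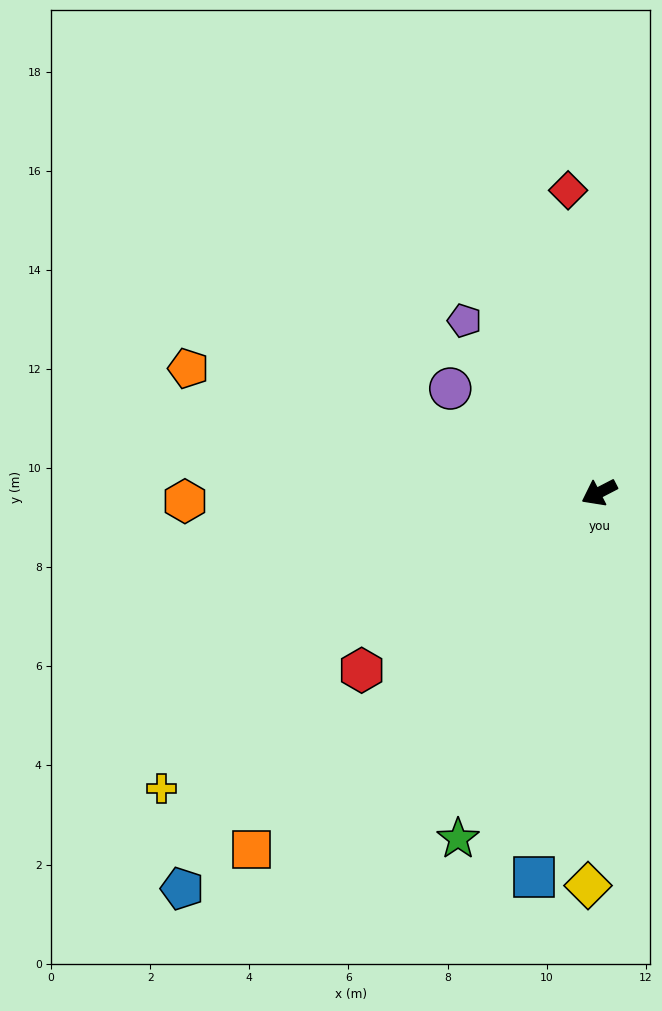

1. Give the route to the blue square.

turn left 53°, forward 7.9 m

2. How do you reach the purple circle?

turn right 62°, forward 3.7 m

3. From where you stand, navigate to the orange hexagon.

turn right 26°, forward 8.4 m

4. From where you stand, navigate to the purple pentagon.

turn right 79°, forward 4.4 m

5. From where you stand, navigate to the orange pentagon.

turn right 44°, forward 8.7 m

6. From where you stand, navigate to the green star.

turn left 40°, forward 7.5 m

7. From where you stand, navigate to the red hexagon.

turn left 9°, forward 6.0 m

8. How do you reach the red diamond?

turn right 111°, forward 6.1 m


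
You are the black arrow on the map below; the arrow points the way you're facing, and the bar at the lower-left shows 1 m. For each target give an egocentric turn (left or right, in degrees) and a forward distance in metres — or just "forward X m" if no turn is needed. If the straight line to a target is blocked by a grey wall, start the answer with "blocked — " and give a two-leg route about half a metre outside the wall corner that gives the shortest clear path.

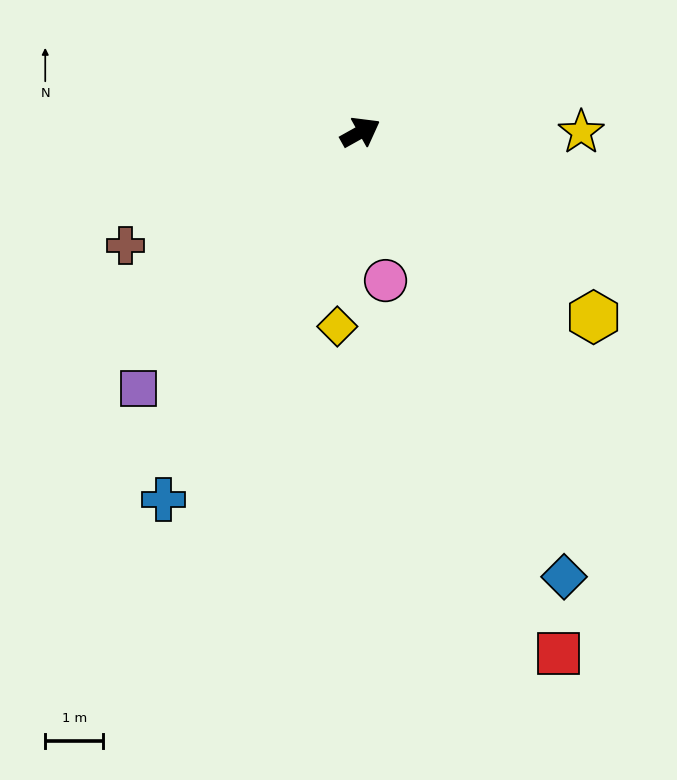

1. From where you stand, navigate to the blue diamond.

turn right 95°, forward 8.4 m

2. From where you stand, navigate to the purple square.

turn right 160°, forward 5.9 m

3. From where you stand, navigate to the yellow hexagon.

turn right 68°, forward 5.1 m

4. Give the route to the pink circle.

turn right 110°, forward 2.6 m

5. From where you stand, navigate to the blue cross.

turn right 147°, forward 7.2 m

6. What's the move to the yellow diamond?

turn right 126°, forward 3.4 m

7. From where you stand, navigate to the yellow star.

turn right 29°, forward 3.8 m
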